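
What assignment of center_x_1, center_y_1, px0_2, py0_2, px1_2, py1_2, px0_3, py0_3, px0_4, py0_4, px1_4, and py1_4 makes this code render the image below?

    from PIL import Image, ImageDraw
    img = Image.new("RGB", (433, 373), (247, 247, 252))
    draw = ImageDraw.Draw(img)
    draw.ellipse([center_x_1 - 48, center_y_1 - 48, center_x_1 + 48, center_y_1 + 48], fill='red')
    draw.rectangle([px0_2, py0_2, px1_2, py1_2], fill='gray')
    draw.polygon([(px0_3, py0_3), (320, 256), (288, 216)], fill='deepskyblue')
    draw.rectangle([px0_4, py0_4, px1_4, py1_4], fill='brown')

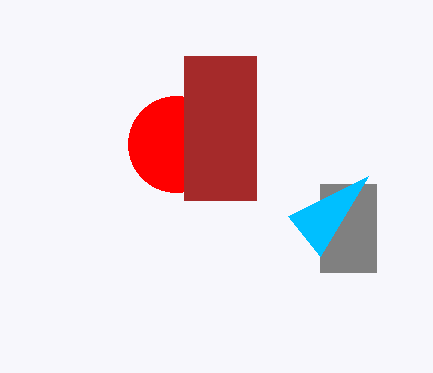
center_x_1 = 176; center_y_1 = 144; px0_2 = 320; py0_2 = 184; px1_2 = 376; py1_2 = 272; px0_3 = 368; py0_3 = 176; px0_4 = 184; py0_4 = 56; px1_4 = 256; py1_4 = 200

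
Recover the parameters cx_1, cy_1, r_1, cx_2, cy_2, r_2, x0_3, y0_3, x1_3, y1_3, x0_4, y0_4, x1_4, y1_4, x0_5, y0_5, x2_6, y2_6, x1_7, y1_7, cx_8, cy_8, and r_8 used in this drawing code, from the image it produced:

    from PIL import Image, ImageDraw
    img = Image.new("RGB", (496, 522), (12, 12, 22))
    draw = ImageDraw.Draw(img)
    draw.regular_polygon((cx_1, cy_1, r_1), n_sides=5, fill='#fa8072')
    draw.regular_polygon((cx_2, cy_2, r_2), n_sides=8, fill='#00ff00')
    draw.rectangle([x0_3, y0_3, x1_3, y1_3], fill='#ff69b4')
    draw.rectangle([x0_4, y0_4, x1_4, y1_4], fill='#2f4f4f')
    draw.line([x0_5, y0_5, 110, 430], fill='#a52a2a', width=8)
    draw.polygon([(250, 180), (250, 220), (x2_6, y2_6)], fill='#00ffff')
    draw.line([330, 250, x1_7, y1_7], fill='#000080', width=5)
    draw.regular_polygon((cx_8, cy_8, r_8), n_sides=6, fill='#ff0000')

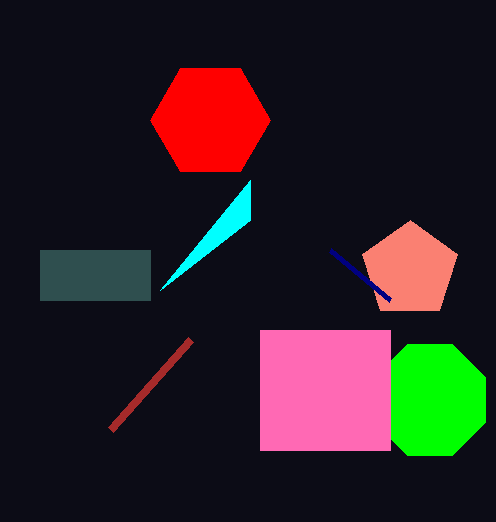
cx_1 = 410
cy_1 = 270
r_1 = 50
cx_2 = 430
cy_2 = 400
r_2 = 60
x0_3 = 260
y0_3 = 330
x1_3 = 390
y1_3 = 450
x0_4 = 40
y0_4 = 250
x1_4 = 150
y1_4 = 300
x0_5 = 190
y0_5 = 340
x2_6 = 160
y2_6 = 290
x1_7 = 390
y1_7 = 300
cx_8 = 210
cy_8 = 120
r_8 = 60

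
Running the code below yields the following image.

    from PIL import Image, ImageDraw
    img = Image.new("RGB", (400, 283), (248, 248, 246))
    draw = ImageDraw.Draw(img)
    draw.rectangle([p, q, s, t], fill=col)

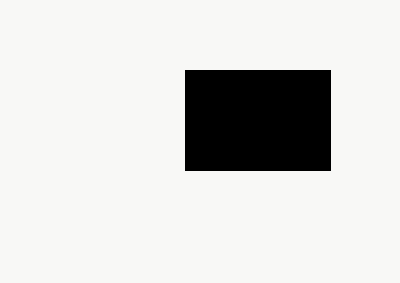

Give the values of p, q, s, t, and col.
p = 185, q = 70, s = 330, t = 170, col = 'black'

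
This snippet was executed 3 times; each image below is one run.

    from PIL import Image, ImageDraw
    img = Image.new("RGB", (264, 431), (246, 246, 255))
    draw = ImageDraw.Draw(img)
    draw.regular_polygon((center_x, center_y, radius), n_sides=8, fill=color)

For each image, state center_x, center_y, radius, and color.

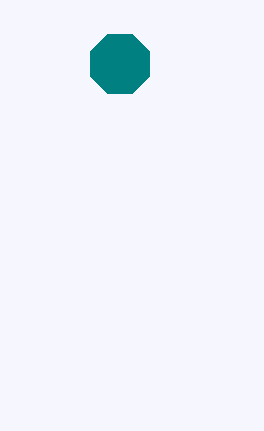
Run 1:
center_x = 120, center_y = 64, radius = 32, color = 'teal'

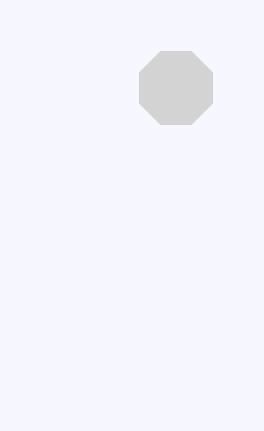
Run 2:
center_x = 176; center_y = 88; radius = 40; color = 'lightgray'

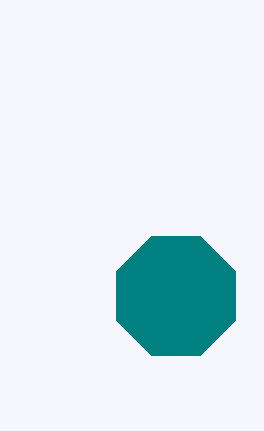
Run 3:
center_x = 176, center_y = 296, radius = 64, color = 'teal'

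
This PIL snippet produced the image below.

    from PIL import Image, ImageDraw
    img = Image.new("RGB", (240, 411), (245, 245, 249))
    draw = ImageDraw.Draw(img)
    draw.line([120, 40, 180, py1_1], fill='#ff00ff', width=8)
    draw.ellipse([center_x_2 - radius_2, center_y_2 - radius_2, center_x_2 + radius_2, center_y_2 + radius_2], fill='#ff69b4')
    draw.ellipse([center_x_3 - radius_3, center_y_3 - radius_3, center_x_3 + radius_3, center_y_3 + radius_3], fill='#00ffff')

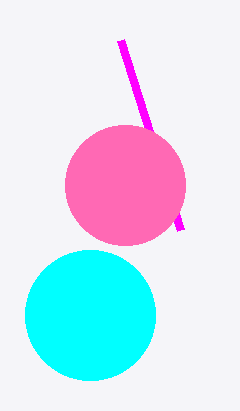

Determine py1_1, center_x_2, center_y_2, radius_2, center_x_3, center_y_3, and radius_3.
py1_1 = 230; center_x_2 = 125; center_y_2 = 185; radius_2 = 60; center_x_3 = 90; center_y_3 = 315; radius_3 = 65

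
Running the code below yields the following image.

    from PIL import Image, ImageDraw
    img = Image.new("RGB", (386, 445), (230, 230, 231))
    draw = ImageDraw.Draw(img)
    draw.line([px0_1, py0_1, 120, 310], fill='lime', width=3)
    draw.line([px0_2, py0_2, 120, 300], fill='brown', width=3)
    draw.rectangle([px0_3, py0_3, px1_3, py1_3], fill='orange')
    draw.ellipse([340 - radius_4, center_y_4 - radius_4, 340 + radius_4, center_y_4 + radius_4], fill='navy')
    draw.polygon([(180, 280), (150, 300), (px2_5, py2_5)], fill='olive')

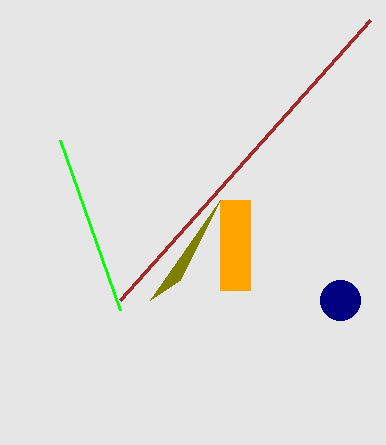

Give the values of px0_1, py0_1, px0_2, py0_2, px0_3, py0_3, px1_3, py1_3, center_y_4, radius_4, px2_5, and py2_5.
px0_1 = 60, py0_1 = 140, px0_2 = 370, py0_2 = 20, px0_3 = 220, py0_3 = 200, px1_3 = 250, py1_3 = 290, center_y_4 = 300, radius_4 = 20, px2_5 = 220, py2_5 = 200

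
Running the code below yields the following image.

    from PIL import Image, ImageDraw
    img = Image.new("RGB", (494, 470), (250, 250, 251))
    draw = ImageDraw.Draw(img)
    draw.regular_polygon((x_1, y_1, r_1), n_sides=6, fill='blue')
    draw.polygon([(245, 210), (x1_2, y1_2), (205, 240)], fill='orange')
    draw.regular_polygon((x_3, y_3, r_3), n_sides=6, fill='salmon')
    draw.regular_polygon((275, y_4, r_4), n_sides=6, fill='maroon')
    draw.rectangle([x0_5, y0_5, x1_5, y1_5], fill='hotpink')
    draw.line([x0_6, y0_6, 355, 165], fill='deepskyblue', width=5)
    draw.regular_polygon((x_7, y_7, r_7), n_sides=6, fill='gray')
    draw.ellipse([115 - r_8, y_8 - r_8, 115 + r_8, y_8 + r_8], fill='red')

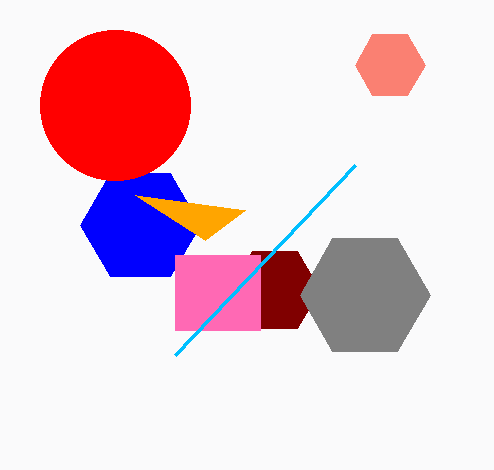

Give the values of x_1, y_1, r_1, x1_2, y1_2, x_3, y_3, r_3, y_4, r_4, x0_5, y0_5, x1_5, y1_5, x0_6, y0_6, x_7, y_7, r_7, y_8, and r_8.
x_1 = 140
y_1 = 225
r_1 = 60
x1_2 = 135
y1_2 = 195
x_3 = 390
y_3 = 65
r_3 = 35
y_4 = 290
r_4 = 45
x0_5 = 175
y0_5 = 255
x1_5 = 260
y1_5 = 330
x0_6 = 175
y0_6 = 355
x_7 = 365
y_7 = 295
r_7 = 65
y_8 = 105
r_8 = 75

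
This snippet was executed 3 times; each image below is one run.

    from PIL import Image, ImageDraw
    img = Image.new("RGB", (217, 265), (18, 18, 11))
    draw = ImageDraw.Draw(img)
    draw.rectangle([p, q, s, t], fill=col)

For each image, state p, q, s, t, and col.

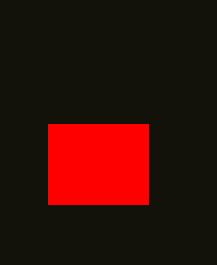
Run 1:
p = 48
q = 124
s = 148
t = 204
col = 'red'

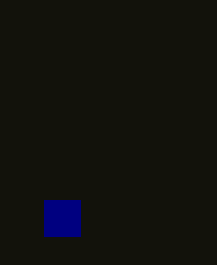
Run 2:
p = 44; q = 200; s = 80; t = 236; col = 'navy'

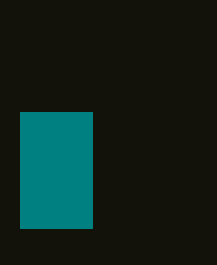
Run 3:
p = 20, q = 112, s = 92, t = 228, col = 'teal'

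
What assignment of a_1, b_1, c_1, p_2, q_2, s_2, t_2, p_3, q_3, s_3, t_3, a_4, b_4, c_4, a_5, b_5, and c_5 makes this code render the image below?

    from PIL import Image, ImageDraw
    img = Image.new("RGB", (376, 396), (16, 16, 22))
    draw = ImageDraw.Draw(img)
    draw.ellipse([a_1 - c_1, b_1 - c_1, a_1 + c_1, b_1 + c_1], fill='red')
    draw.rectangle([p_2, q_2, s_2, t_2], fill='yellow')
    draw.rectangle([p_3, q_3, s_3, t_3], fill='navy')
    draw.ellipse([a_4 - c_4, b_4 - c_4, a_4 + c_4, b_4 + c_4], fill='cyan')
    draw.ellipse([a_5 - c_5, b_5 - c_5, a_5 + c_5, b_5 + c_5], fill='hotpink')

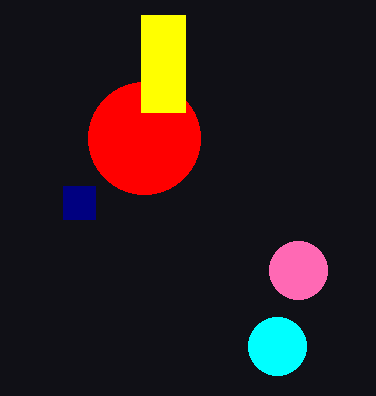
a_1 = 144; b_1 = 138; c_1 = 56; p_2 = 141; q_2 = 15; s_2 = 185; t_2 = 112; p_3 = 63; q_3 = 186; s_3 = 95; t_3 = 219; a_4 = 277; b_4 = 346; c_4 = 29; a_5 = 298; b_5 = 270; c_5 = 29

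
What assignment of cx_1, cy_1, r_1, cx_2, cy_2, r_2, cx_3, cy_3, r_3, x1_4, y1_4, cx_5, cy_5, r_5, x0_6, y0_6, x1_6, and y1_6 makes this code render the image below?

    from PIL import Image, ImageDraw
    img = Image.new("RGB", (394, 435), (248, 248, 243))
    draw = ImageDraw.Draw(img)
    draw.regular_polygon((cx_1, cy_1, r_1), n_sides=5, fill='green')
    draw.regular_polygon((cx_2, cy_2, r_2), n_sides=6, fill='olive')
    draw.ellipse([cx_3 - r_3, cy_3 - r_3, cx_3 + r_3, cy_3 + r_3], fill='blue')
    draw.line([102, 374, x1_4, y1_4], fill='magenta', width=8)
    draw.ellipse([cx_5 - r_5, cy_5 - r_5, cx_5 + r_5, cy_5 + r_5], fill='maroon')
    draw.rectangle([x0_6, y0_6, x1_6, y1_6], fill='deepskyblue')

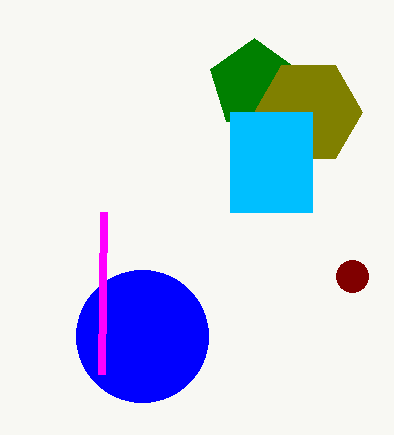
cx_1 = 254, cy_1 = 84, r_1 = 46, cx_2 = 308, cy_2 = 112, r_2 = 54, cx_3 = 142, cy_3 = 336, r_3 = 66, x1_4 = 104, y1_4 = 212, cx_5 = 352, cy_5 = 276, r_5 = 16, x0_6 = 230, y0_6 = 112, x1_6 = 312, y1_6 = 212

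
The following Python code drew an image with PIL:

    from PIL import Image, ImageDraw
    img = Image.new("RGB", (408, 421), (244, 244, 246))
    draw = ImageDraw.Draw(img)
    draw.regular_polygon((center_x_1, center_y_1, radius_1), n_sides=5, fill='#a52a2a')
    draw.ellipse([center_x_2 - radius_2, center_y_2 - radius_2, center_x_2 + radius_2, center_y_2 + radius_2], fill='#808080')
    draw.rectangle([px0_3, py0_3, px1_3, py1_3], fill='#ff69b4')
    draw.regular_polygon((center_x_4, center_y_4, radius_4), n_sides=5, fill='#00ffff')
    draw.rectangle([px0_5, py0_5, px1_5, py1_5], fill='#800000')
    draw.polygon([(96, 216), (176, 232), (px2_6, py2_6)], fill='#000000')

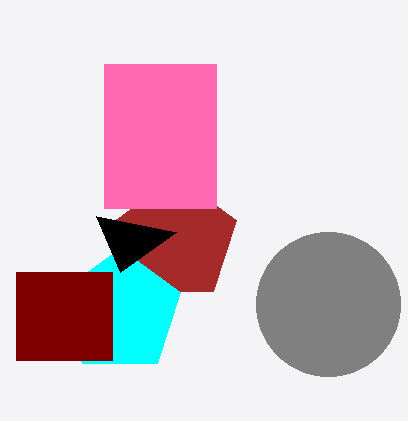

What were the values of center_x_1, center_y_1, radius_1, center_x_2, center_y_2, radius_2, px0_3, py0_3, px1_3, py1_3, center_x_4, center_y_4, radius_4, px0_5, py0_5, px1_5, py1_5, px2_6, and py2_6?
center_x_1 = 176, center_y_1 = 240, radius_1 = 64, center_x_2 = 328, center_y_2 = 304, radius_2 = 72, px0_3 = 104, py0_3 = 64, px1_3 = 216, py1_3 = 208, center_x_4 = 120, center_y_4 = 312, radius_4 = 64, px0_5 = 16, py0_5 = 272, px1_5 = 112, py1_5 = 360, px2_6 = 120, py2_6 = 272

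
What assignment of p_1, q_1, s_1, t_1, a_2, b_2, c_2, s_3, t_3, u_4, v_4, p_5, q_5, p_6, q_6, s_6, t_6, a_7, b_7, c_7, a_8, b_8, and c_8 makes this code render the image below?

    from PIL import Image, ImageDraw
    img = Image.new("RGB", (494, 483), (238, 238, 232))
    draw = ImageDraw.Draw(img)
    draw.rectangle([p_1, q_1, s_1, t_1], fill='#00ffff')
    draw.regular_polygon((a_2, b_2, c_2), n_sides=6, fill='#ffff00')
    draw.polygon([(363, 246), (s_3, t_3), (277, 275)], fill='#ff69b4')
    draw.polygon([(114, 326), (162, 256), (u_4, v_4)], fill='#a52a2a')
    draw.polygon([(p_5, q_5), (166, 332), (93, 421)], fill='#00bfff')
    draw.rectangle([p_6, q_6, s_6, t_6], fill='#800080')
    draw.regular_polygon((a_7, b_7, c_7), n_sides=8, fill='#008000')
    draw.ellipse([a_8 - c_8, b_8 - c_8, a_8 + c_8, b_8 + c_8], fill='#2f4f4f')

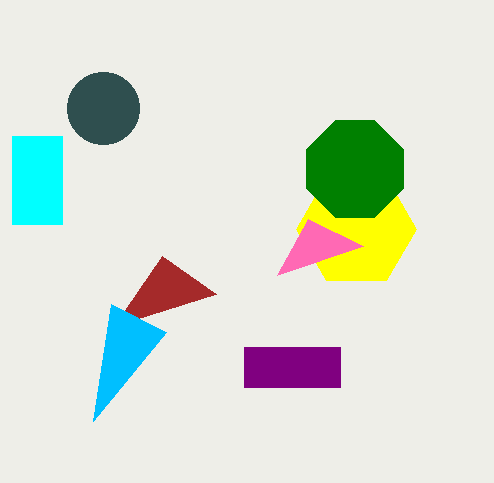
p_1 = 12, q_1 = 136, s_1 = 62, t_1 = 224, a_2 = 356, b_2 = 229, c_2 = 60, s_3 = 308, t_3 = 219, u_4 = 216, v_4 = 294, p_5 = 111, q_5 = 304, p_6 = 244, q_6 = 347, s_6 = 340, t_6 = 387, a_7 = 355, b_7 = 169, c_7 = 52, a_8 = 103, b_8 = 108, c_8 = 36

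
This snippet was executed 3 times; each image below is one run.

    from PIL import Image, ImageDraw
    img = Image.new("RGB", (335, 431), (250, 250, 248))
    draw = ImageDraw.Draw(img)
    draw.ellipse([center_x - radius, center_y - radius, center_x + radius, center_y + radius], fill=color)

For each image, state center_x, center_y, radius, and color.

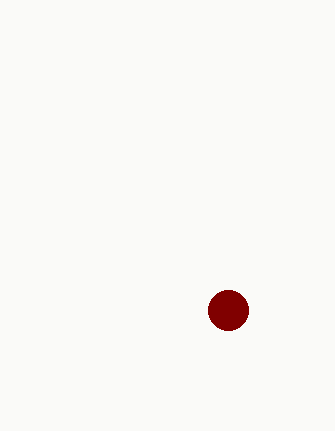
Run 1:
center_x = 228
center_y = 310
radius = 20
color = 'maroon'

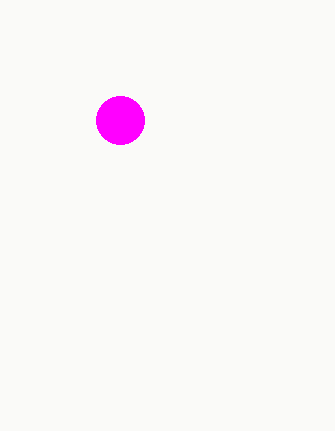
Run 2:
center_x = 120; center_y = 120; radius = 24; color = 'magenta'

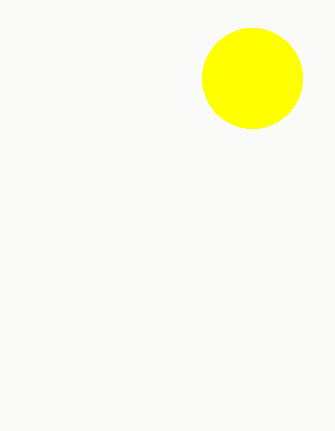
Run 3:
center_x = 252
center_y = 78
radius = 50
color = 'yellow'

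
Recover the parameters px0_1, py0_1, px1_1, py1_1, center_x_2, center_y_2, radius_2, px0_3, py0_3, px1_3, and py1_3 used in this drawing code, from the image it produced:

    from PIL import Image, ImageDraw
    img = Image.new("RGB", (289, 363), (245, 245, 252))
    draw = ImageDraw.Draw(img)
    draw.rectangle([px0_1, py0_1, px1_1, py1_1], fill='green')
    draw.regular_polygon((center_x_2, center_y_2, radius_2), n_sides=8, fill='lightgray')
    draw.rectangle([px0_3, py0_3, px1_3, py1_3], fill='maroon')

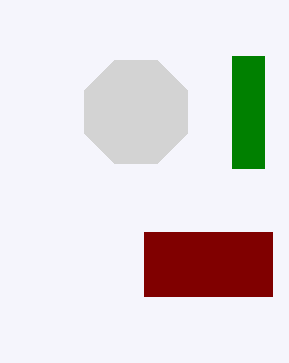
px0_1 = 232
py0_1 = 56
px1_1 = 264
py1_1 = 168
center_x_2 = 136
center_y_2 = 112
radius_2 = 56
px0_3 = 144
py0_3 = 232
px1_3 = 272
py1_3 = 296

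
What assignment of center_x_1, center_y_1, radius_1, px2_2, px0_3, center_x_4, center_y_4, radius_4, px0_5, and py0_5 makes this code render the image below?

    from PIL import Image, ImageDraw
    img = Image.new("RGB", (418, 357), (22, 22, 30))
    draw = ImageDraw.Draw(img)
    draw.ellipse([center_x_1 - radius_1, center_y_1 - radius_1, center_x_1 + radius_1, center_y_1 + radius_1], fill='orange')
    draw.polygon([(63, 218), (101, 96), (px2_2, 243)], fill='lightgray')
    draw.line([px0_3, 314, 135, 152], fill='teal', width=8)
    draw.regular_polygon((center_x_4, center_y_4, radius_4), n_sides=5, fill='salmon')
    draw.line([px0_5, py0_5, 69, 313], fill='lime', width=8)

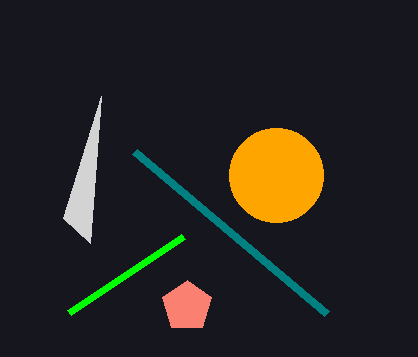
center_x_1 = 276, center_y_1 = 175, radius_1 = 47, px2_2 = 90, px0_3 = 327, center_x_4 = 187, center_y_4 = 306, radius_4 = 26, px0_5 = 183, py0_5 = 237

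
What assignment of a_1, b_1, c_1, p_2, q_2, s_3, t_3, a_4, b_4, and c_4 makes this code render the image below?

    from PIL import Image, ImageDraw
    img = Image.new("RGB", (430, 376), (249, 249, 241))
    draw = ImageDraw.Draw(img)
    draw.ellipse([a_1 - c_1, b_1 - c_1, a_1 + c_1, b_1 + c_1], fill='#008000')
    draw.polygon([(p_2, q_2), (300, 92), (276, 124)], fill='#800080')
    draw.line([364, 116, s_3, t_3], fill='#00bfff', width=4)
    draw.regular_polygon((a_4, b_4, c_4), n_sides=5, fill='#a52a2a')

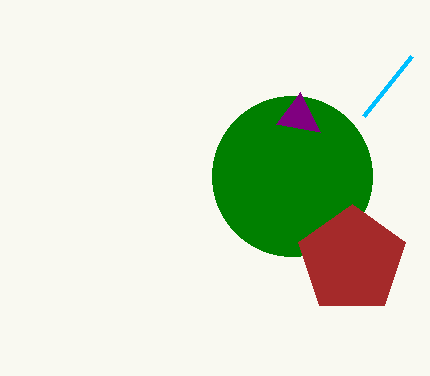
a_1 = 292; b_1 = 176; c_1 = 80; p_2 = 320; q_2 = 132; s_3 = 412; t_3 = 56; a_4 = 352; b_4 = 260; c_4 = 56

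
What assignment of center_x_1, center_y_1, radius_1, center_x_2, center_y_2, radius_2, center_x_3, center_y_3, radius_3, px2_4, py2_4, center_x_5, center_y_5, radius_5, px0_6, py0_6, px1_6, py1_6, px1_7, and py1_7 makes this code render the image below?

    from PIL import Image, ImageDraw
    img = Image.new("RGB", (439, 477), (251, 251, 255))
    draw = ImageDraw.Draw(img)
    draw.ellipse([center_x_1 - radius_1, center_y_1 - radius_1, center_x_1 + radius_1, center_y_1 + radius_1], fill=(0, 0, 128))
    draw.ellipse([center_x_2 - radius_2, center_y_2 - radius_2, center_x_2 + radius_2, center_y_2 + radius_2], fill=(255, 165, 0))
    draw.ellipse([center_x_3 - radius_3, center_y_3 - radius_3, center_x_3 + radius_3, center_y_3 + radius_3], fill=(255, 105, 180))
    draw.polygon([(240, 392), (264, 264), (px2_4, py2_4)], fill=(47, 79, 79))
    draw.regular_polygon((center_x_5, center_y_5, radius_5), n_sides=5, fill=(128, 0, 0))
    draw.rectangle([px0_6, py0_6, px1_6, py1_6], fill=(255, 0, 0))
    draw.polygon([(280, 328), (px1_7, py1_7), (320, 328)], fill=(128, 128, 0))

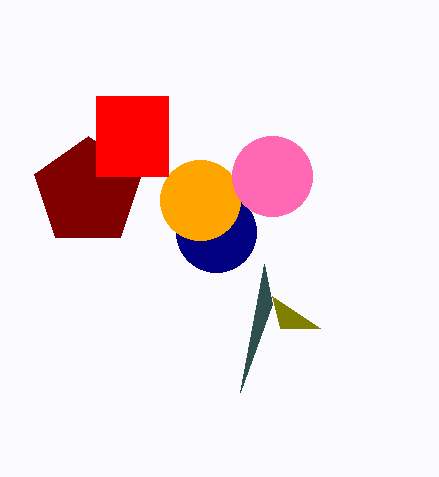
center_x_1 = 216, center_y_1 = 232, radius_1 = 40, center_x_2 = 200, center_y_2 = 200, radius_2 = 40, center_x_3 = 272, center_y_3 = 176, radius_3 = 40, px2_4 = 272, py2_4 = 304, center_x_5 = 88, center_y_5 = 192, radius_5 = 56, px0_6 = 96, py0_6 = 96, px1_6 = 168, py1_6 = 176, px1_7 = 272, py1_7 = 296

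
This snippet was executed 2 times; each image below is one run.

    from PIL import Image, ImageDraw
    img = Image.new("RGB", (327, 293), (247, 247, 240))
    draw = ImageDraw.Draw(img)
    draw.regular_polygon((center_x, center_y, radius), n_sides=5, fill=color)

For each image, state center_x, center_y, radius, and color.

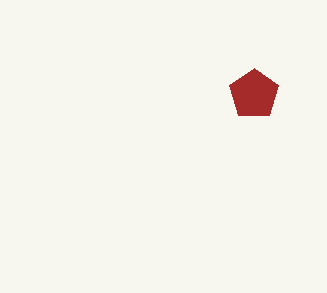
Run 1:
center_x = 254, center_y = 94, radius = 26, color = 'brown'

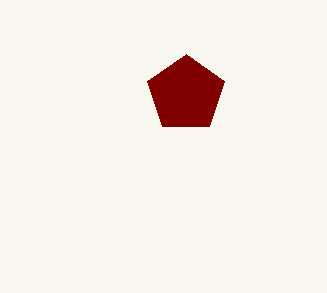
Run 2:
center_x = 186, center_y = 94, radius = 40, color = 'maroon'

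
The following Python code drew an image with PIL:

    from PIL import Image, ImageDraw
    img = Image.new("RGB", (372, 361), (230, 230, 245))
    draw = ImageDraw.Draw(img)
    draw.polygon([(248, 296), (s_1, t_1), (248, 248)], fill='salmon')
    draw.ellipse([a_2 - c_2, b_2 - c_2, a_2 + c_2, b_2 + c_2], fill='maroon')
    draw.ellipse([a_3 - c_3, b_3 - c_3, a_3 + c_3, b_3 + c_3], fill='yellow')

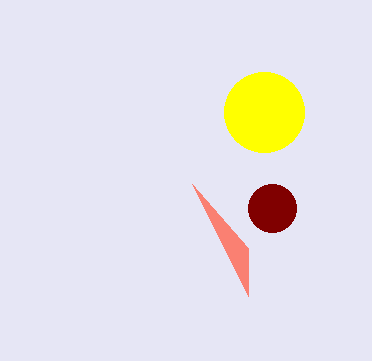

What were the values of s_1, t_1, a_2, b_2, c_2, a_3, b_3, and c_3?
s_1 = 192
t_1 = 184
a_2 = 272
b_2 = 208
c_2 = 24
a_3 = 264
b_3 = 112
c_3 = 40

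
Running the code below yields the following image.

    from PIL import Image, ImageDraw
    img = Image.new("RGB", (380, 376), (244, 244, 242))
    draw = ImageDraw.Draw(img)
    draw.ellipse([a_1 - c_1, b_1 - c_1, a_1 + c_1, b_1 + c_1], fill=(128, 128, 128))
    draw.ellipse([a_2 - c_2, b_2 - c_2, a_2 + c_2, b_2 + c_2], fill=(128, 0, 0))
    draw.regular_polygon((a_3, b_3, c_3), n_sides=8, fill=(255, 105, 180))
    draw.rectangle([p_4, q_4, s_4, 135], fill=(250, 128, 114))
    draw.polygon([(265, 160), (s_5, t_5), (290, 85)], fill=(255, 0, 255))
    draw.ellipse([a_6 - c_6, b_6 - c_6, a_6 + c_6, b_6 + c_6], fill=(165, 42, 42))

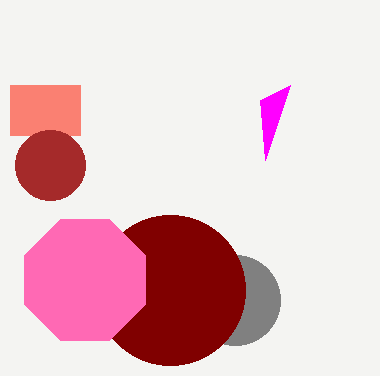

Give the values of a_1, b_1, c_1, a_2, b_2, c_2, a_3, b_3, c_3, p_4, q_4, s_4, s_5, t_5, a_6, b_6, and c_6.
a_1 = 235
b_1 = 300
c_1 = 45
a_2 = 170
b_2 = 290
c_2 = 75
a_3 = 85
b_3 = 280
c_3 = 65
p_4 = 10
q_4 = 85
s_4 = 80
s_5 = 260
t_5 = 100
a_6 = 50
b_6 = 165
c_6 = 35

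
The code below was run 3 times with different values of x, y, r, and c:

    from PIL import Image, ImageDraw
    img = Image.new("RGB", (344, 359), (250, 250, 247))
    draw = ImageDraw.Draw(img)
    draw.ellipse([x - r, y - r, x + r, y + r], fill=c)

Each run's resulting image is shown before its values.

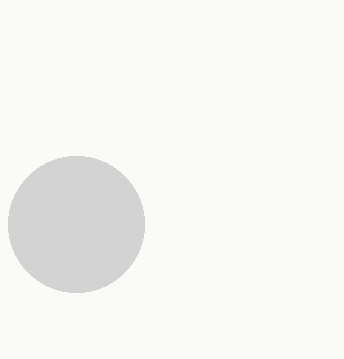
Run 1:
x = 76, y = 224, r = 68, c = 'lightgray'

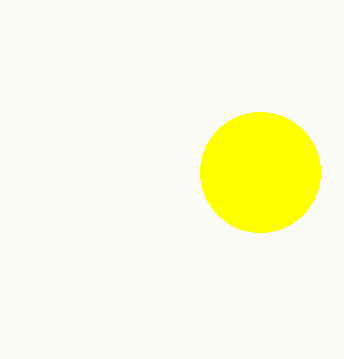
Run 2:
x = 260, y = 172, r = 60, c = 'yellow'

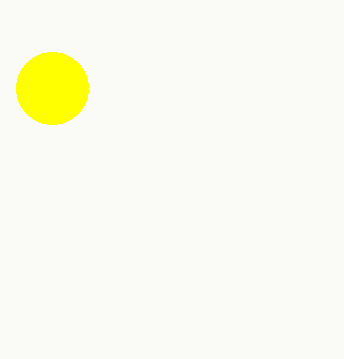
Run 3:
x = 52
y = 88
r = 36
c = 'yellow'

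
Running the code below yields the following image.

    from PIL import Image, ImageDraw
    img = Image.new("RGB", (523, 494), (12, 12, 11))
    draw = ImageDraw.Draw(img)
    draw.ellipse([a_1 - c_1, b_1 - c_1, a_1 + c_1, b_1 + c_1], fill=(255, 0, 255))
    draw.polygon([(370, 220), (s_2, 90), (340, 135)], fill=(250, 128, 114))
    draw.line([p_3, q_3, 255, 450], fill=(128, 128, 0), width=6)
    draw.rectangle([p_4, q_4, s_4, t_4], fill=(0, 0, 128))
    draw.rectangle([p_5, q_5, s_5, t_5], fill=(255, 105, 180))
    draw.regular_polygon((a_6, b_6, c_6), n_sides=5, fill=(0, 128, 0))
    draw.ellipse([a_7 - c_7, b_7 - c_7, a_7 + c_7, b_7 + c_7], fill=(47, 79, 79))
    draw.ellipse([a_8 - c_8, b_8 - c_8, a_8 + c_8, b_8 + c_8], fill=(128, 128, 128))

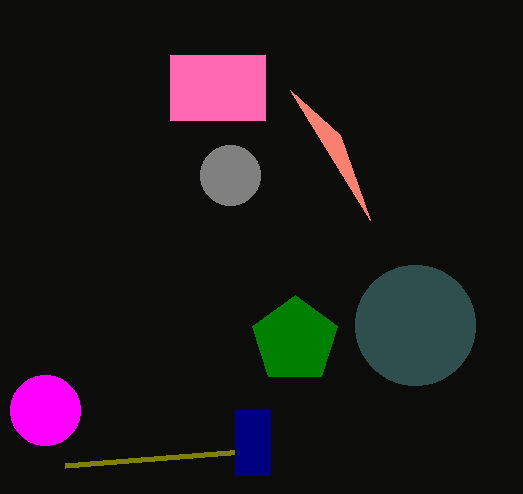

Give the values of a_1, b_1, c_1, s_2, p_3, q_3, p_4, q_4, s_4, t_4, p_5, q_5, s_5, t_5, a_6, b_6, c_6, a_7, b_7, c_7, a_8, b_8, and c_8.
a_1 = 45; b_1 = 410; c_1 = 35; s_2 = 290; p_3 = 65; q_3 = 465; p_4 = 235; q_4 = 410; s_4 = 270; t_4 = 475; p_5 = 170; q_5 = 55; s_5 = 265; t_5 = 120; a_6 = 295; b_6 = 340; c_6 = 45; a_7 = 415; b_7 = 325; c_7 = 60; a_8 = 230; b_8 = 175; c_8 = 30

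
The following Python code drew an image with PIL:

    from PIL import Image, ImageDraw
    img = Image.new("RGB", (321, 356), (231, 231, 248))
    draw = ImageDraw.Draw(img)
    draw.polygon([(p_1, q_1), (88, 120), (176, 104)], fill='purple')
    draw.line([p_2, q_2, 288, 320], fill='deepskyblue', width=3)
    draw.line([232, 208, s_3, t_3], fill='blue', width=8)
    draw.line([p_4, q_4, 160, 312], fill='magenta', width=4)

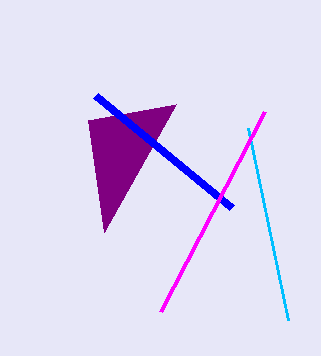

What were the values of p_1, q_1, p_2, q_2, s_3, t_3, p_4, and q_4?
p_1 = 104
q_1 = 232
p_2 = 248
q_2 = 128
s_3 = 96
t_3 = 96
p_4 = 264
q_4 = 112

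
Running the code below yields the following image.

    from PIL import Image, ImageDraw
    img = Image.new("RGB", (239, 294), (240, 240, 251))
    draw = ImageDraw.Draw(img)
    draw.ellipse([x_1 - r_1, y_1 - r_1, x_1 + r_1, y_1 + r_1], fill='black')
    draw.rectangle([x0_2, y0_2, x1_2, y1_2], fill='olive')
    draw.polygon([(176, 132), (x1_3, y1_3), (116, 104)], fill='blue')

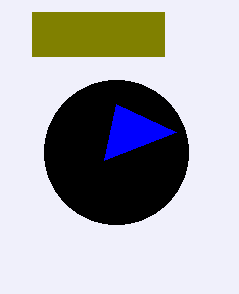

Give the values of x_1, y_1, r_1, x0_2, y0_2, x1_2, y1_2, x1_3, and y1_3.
x_1 = 116; y_1 = 152; r_1 = 72; x0_2 = 32; y0_2 = 12; x1_2 = 164; y1_2 = 56; x1_3 = 104; y1_3 = 160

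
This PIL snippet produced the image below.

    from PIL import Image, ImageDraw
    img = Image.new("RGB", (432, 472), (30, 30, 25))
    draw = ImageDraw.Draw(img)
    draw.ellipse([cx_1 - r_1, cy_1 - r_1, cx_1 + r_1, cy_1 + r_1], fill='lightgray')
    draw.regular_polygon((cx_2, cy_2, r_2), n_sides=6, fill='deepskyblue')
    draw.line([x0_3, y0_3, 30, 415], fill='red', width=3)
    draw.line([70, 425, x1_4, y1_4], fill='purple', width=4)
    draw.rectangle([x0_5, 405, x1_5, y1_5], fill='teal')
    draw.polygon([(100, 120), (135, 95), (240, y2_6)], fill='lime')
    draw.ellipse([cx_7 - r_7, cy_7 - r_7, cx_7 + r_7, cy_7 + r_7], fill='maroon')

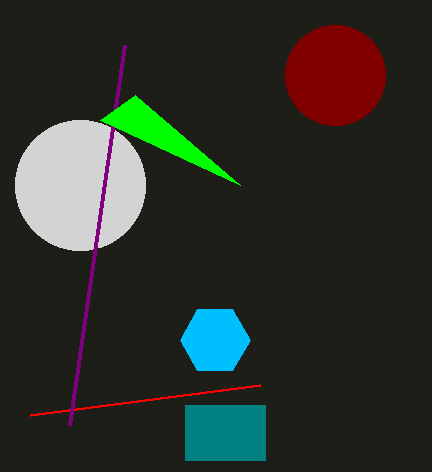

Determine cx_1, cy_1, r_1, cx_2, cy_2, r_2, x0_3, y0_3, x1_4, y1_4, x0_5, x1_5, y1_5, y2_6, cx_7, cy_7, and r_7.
cx_1 = 80; cy_1 = 185; r_1 = 65; cx_2 = 215; cy_2 = 340; r_2 = 35; x0_3 = 260; y0_3 = 385; x1_4 = 125; y1_4 = 45; x0_5 = 185; x1_5 = 265; y1_5 = 460; y2_6 = 185; cx_7 = 335; cy_7 = 75; r_7 = 50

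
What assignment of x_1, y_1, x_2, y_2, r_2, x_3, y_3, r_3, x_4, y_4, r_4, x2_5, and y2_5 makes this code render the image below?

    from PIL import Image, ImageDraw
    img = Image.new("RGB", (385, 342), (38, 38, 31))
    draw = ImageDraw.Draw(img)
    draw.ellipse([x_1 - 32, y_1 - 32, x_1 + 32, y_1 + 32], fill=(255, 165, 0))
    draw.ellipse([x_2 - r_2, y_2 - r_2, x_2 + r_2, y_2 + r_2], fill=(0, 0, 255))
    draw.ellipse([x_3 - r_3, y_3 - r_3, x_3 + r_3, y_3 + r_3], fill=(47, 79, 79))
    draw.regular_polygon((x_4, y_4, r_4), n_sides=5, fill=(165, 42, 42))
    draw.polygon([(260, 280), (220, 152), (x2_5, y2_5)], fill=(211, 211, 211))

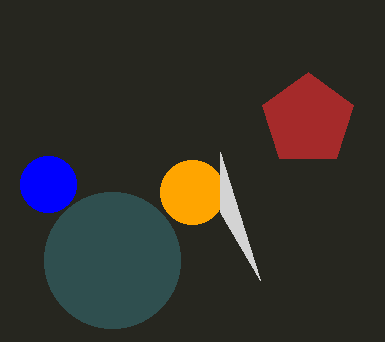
x_1 = 192, y_1 = 192, x_2 = 48, y_2 = 184, r_2 = 28, x_3 = 112, y_3 = 260, r_3 = 68, x_4 = 308, y_4 = 120, r_4 = 48, x2_5 = 220, y2_5 = 212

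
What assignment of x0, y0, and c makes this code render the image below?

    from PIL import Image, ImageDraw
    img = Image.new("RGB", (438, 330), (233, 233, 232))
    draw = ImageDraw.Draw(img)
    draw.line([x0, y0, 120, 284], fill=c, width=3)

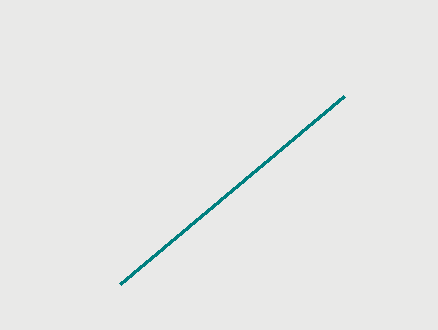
x0 = 344, y0 = 96, c = 'teal'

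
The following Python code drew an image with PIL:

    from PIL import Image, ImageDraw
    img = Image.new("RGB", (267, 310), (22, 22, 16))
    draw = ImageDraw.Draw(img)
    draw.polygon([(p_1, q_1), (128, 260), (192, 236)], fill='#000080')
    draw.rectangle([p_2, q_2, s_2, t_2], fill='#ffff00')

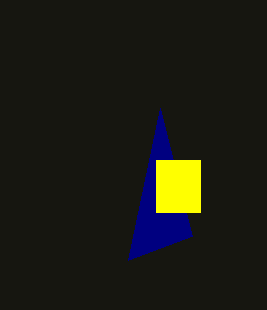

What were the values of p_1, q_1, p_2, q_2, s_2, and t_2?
p_1 = 160, q_1 = 108, p_2 = 156, q_2 = 160, s_2 = 200, t_2 = 212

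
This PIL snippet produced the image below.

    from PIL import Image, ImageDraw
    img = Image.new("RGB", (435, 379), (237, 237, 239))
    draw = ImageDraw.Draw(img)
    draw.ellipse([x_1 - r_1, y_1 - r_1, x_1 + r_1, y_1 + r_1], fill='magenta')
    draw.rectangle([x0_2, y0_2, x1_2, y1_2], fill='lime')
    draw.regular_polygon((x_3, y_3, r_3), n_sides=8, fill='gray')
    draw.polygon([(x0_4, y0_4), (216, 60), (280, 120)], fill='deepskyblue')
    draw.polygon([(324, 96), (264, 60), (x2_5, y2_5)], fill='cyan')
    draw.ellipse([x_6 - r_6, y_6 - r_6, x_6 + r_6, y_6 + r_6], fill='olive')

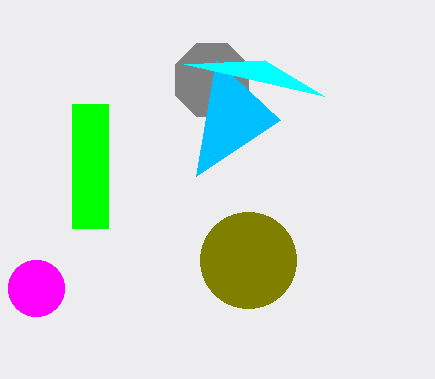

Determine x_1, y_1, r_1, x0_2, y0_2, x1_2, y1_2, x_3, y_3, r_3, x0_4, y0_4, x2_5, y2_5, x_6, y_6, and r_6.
x_1 = 36; y_1 = 288; r_1 = 28; x0_2 = 72; y0_2 = 104; x1_2 = 108; y1_2 = 228; x_3 = 212; y_3 = 80; r_3 = 40; x0_4 = 196; y0_4 = 176; x2_5 = 184; y2_5 = 64; x_6 = 248; y_6 = 260; r_6 = 48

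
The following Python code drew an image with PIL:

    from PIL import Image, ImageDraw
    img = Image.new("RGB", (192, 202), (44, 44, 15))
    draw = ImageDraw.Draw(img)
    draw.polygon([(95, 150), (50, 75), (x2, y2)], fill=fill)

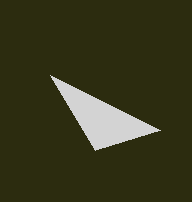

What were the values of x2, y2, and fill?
x2 = 160, y2 = 130, fill = 'lightgray'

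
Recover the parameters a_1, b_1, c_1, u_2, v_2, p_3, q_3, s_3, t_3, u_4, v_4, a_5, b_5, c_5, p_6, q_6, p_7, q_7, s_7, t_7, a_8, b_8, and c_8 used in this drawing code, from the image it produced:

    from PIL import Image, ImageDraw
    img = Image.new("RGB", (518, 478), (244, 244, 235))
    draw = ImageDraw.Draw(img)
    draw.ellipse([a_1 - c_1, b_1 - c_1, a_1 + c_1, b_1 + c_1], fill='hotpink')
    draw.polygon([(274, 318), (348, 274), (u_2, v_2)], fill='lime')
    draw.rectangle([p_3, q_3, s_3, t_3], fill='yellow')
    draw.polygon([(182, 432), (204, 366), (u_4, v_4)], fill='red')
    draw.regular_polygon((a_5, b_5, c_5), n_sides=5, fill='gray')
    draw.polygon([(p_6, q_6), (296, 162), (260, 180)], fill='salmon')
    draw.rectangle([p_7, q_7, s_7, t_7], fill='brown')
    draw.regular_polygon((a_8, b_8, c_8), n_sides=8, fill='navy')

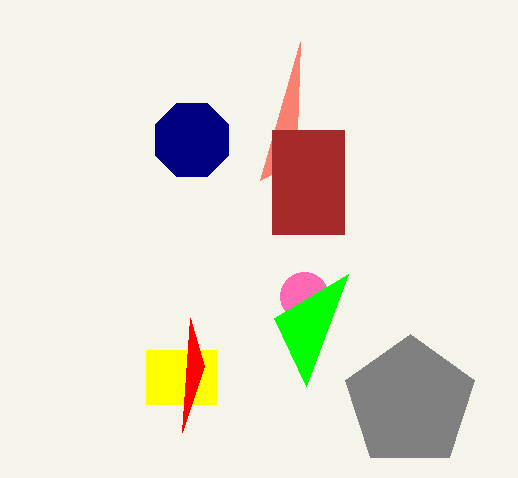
a_1 = 304; b_1 = 296; c_1 = 24; u_2 = 306; v_2 = 386; p_3 = 146; q_3 = 350; s_3 = 216; t_3 = 404; u_4 = 190; v_4 = 318; a_5 = 410; b_5 = 402; c_5 = 68; p_6 = 300; q_6 = 42; p_7 = 272; q_7 = 130; s_7 = 344; t_7 = 234; a_8 = 192; b_8 = 140; c_8 = 40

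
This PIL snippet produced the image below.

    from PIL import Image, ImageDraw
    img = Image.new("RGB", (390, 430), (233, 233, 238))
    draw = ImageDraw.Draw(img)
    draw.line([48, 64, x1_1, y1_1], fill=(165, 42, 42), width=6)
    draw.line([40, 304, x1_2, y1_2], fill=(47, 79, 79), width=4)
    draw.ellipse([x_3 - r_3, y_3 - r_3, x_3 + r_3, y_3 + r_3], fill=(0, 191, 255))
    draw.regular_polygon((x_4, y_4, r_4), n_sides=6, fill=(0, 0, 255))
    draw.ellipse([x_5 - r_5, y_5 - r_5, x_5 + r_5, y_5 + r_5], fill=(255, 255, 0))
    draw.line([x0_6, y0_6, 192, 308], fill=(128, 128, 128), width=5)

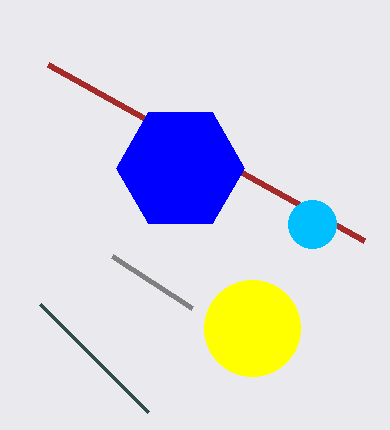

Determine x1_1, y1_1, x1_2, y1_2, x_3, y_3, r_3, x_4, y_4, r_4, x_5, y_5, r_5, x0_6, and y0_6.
x1_1 = 364, y1_1 = 240, x1_2 = 148, y1_2 = 412, x_3 = 312, y_3 = 224, r_3 = 24, x_4 = 180, y_4 = 168, r_4 = 64, x_5 = 252, y_5 = 328, r_5 = 48, x0_6 = 112, y0_6 = 256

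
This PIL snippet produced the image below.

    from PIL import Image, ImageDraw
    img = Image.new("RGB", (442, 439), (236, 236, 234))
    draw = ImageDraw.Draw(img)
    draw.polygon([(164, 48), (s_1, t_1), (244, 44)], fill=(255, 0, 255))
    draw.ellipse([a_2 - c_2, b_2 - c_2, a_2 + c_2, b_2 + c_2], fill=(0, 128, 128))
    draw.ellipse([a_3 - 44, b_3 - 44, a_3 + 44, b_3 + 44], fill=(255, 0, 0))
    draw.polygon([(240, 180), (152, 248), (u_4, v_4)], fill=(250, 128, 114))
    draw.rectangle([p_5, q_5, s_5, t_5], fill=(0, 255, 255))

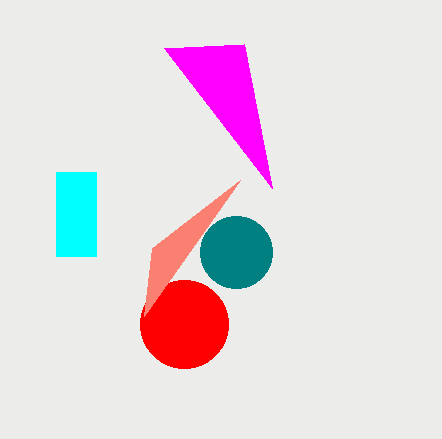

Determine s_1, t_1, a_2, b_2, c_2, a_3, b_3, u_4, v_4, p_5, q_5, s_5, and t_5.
s_1 = 272, t_1 = 188, a_2 = 236, b_2 = 252, c_2 = 36, a_3 = 184, b_3 = 324, u_4 = 144, v_4 = 316, p_5 = 56, q_5 = 172, s_5 = 96, t_5 = 256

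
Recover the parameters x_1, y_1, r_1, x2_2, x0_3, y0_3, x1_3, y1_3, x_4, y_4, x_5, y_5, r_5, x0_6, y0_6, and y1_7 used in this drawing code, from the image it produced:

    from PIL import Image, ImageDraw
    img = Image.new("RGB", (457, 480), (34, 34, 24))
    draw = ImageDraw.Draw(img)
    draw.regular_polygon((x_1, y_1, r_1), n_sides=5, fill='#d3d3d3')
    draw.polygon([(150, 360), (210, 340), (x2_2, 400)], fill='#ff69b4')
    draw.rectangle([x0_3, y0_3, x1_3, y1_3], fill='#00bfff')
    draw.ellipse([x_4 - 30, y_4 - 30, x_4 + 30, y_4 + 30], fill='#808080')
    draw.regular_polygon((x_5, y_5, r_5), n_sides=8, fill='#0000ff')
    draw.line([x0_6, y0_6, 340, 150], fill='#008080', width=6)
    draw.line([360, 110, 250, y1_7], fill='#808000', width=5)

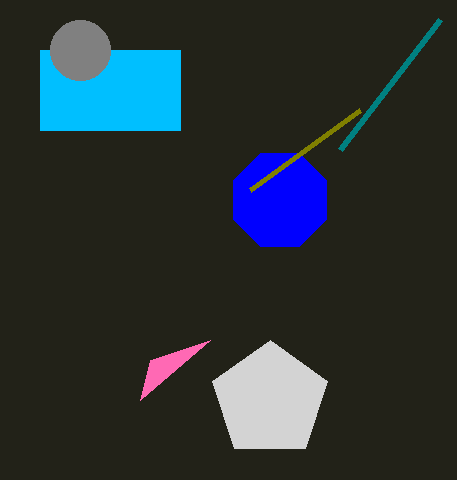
x_1 = 270
y_1 = 400
r_1 = 60
x2_2 = 140
x0_3 = 40
y0_3 = 50
x1_3 = 180
y1_3 = 130
x_4 = 80
y_4 = 50
x_5 = 280
y_5 = 200
r_5 = 50
x0_6 = 440
y0_6 = 20
y1_7 = 190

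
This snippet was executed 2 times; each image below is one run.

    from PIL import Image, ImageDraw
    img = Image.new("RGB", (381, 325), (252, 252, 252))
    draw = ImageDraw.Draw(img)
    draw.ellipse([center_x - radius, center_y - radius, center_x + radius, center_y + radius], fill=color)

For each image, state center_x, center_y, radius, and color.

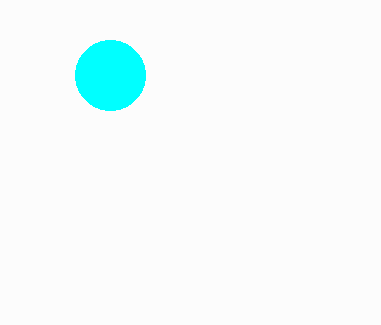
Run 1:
center_x = 110; center_y = 75; radius = 35; color = 'cyan'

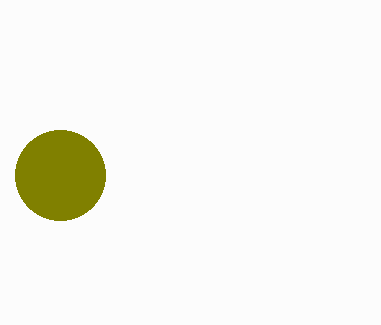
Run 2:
center_x = 60; center_y = 175; radius = 45; color = 'olive'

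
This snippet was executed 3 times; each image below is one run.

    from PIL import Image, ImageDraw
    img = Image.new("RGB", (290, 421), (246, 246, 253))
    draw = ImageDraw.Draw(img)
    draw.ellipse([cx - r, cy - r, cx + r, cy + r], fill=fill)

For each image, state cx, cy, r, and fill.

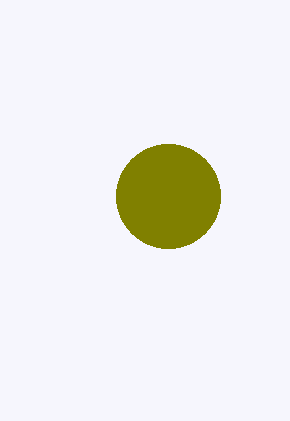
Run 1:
cx = 168; cy = 196; r = 52; fill = 'olive'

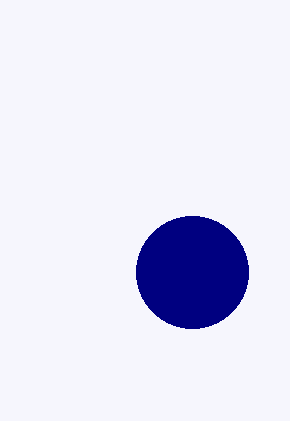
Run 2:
cx = 192, cy = 272, r = 56, fill = 'navy'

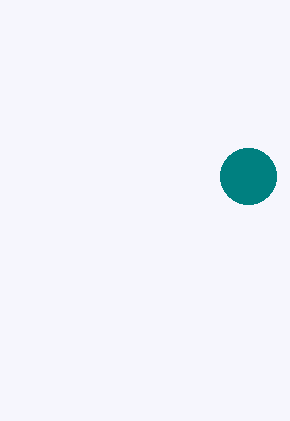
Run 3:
cx = 248, cy = 176, r = 28, fill = 'teal'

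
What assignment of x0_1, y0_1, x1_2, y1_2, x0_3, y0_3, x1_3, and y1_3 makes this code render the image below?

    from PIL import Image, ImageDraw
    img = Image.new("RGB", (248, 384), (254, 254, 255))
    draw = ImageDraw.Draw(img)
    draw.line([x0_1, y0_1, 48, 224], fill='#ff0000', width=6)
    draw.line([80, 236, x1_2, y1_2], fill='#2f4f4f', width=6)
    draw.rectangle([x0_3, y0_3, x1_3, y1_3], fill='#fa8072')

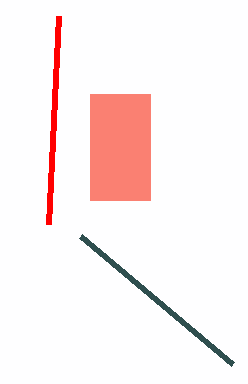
x0_1 = 58; y0_1 = 16; x1_2 = 232; y1_2 = 364; x0_3 = 90; y0_3 = 94; x1_3 = 150; y1_3 = 200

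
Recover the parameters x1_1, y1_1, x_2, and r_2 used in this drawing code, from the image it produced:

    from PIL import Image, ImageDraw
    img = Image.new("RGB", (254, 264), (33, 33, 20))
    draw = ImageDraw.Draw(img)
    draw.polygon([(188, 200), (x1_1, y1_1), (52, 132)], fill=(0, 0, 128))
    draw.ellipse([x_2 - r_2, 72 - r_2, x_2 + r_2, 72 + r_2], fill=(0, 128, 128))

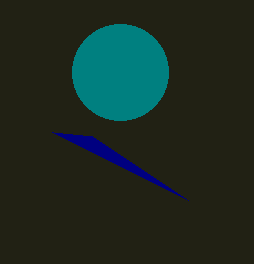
x1_1 = 92
y1_1 = 136
x_2 = 120
r_2 = 48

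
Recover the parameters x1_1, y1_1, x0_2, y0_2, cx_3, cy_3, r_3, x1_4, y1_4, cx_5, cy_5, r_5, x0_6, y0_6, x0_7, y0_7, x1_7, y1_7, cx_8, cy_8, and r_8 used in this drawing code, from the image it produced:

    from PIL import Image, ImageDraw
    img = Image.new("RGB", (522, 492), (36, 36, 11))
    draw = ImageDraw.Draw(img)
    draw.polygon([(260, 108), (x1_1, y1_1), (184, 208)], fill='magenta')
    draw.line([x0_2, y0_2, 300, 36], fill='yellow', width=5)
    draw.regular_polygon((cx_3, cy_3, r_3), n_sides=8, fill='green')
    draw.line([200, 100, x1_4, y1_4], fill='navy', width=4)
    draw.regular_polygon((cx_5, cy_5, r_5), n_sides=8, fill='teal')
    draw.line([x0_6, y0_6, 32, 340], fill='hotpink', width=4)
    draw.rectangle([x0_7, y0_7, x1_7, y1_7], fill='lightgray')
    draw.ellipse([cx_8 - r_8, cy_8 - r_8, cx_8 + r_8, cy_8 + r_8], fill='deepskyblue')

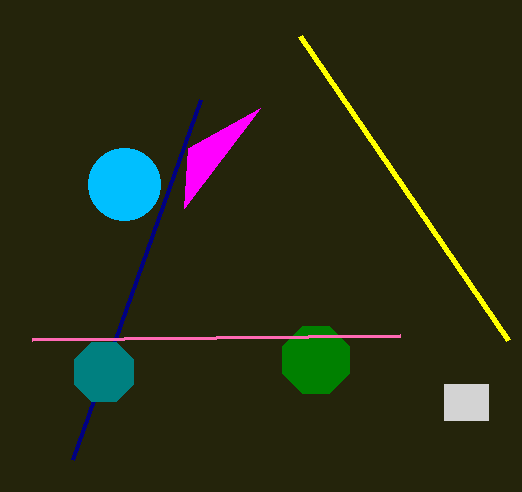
x1_1 = 188; y1_1 = 148; x0_2 = 508; y0_2 = 340; cx_3 = 316; cy_3 = 360; r_3 = 36; x1_4 = 72; y1_4 = 460; cx_5 = 104; cy_5 = 372; r_5 = 32; x0_6 = 400; y0_6 = 336; x0_7 = 444; y0_7 = 384; x1_7 = 488; y1_7 = 420; cx_8 = 124; cy_8 = 184; r_8 = 36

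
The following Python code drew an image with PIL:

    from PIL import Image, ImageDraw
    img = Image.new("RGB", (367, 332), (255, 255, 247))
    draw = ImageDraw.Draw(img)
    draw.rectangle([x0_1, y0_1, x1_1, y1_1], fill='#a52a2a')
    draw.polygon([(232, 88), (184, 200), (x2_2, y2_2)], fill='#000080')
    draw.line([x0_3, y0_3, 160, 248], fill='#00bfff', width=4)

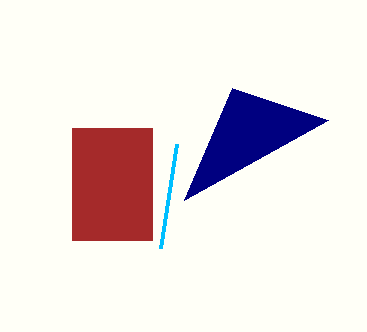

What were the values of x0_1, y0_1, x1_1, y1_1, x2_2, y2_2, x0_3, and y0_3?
x0_1 = 72, y0_1 = 128, x1_1 = 152, y1_1 = 240, x2_2 = 328, y2_2 = 120, x0_3 = 176, y0_3 = 144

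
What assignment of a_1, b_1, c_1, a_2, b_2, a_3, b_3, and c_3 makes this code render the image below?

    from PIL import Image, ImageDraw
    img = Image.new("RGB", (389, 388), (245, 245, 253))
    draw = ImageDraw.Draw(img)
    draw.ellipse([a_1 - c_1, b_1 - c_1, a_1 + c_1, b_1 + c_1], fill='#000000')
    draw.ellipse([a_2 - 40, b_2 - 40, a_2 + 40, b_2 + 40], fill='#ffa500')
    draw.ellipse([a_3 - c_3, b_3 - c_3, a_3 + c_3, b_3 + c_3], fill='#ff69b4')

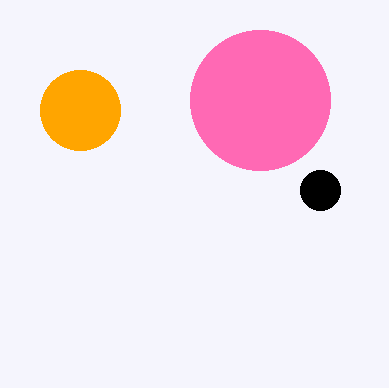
a_1 = 320, b_1 = 190, c_1 = 20, a_2 = 80, b_2 = 110, a_3 = 260, b_3 = 100, c_3 = 70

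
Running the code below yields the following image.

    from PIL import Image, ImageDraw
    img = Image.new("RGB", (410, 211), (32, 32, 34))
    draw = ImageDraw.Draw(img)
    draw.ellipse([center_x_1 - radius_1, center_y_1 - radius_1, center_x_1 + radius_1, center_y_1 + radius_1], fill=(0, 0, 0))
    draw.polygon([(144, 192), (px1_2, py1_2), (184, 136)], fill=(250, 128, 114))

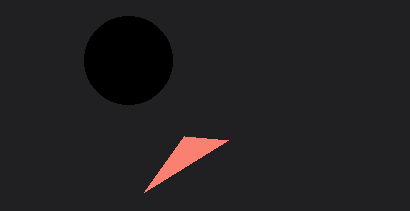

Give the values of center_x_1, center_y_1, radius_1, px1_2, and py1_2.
center_x_1 = 128; center_y_1 = 60; radius_1 = 44; px1_2 = 228; py1_2 = 140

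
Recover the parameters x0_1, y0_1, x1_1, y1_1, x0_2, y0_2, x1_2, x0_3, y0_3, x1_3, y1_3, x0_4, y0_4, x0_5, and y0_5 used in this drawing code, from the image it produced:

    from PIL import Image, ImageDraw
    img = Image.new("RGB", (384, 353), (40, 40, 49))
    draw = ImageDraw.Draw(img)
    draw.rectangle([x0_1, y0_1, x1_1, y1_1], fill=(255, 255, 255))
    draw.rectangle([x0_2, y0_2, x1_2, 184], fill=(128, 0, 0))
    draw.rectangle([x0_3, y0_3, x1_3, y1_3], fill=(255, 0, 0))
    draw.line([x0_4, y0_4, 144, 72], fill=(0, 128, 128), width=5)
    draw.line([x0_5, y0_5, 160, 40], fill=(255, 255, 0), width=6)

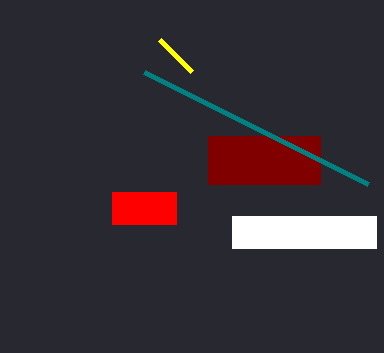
x0_1 = 232, y0_1 = 216, x1_1 = 376, y1_1 = 248, x0_2 = 208, y0_2 = 136, x1_2 = 320, x0_3 = 112, y0_3 = 192, x1_3 = 176, y1_3 = 224, x0_4 = 368, y0_4 = 184, x0_5 = 192, y0_5 = 72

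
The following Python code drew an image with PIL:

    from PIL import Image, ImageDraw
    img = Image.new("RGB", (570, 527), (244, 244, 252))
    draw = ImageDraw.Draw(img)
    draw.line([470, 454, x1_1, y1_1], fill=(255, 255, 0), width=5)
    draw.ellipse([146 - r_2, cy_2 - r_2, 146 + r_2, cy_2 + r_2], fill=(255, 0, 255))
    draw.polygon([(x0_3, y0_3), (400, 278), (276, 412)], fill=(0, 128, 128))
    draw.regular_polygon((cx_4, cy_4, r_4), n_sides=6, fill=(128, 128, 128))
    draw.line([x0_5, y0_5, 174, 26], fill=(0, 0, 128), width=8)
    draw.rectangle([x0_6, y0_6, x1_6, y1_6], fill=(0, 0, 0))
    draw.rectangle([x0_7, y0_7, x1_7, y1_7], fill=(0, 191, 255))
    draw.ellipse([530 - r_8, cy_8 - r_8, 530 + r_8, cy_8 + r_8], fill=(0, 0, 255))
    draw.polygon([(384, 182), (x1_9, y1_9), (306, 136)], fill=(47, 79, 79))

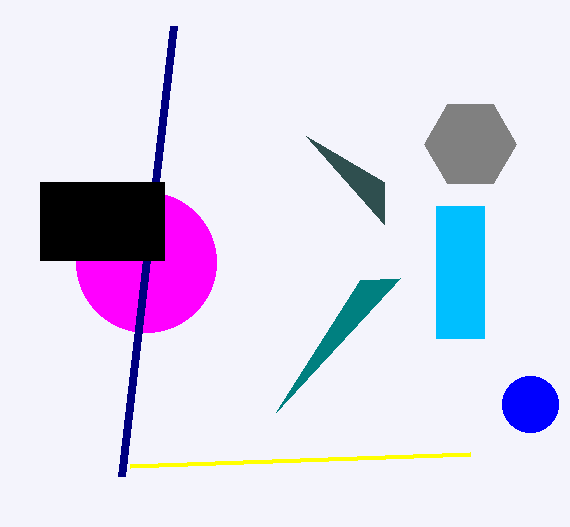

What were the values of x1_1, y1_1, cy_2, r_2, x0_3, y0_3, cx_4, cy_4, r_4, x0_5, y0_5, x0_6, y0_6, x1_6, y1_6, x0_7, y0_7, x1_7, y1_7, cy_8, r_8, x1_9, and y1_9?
x1_1 = 130, y1_1 = 466, cy_2 = 262, r_2 = 70, x0_3 = 360, y0_3 = 280, cx_4 = 470, cy_4 = 144, r_4 = 46, x0_5 = 122, y0_5 = 476, x0_6 = 40, y0_6 = 182, x1_6 = 164, y1_6 = 260, x0_7 = 436, y0_7 = 206, x1_7 = 484, y1_7 = 338, cy_8 = 404, r_8 = 28, x1_9 = 384, y1_9 = 224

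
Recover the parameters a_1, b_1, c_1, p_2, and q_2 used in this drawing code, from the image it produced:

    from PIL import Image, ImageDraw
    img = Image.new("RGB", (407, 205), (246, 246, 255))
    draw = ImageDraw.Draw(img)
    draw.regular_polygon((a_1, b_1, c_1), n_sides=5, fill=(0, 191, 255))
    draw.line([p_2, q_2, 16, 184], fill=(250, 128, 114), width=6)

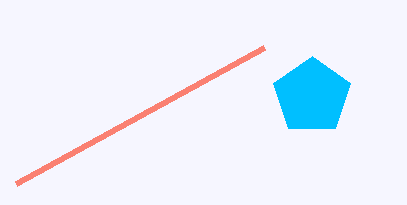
a_1 = 312
b_1 = 96
c_1 = 40
p_2 = 264
q_2 = 48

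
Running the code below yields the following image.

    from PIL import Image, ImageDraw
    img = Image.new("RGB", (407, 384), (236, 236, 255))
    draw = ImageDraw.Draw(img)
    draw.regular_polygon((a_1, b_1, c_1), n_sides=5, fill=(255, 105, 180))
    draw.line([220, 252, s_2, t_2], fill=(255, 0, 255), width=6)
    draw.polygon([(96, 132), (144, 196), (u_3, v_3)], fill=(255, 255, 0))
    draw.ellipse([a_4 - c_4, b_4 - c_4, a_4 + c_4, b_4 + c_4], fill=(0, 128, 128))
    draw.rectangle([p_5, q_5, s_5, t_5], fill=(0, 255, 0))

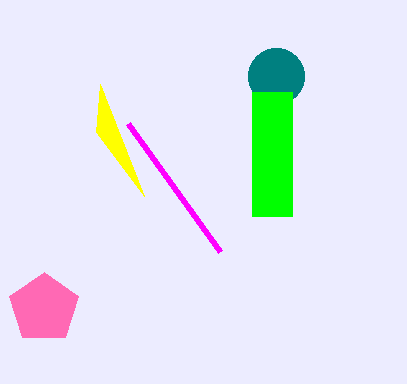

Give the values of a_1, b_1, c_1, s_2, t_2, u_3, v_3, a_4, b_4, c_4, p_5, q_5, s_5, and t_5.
a_1 = 44; b_1 = 308; c_1 = 36; s_2 = 128; t_2 = 124; u_3 = 100; v_3 = 84; a_4 = 276; b_4 = 76; c_4 = 28; p_5 = 252; q_5 = 92; s_5 = 292; t_5 = 216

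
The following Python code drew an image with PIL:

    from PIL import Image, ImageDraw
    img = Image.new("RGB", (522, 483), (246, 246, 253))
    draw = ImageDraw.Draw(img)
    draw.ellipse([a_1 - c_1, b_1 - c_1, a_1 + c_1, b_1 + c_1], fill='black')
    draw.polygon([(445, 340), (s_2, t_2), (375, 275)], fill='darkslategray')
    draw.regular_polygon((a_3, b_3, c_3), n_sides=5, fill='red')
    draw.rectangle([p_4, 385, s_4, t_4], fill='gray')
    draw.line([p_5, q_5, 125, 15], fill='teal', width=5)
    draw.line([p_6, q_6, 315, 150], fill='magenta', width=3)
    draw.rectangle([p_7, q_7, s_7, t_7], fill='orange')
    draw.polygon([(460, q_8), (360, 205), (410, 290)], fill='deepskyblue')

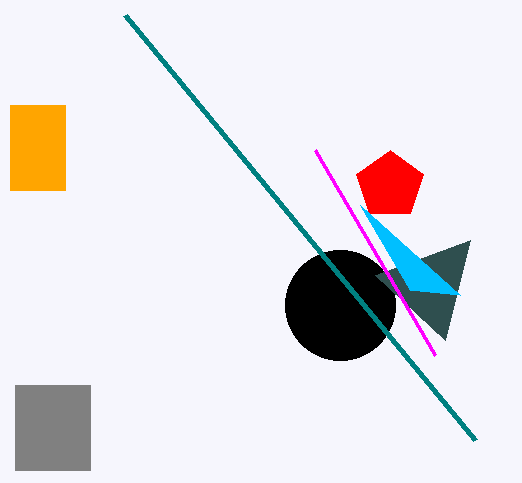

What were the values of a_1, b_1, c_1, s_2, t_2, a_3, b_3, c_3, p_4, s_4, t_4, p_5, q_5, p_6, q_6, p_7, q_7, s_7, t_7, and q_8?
a_1 = 340
b_1 = 305
c_1 = 55
s_2 = 470
t_2 = 240
a_3 = 390
b_3 = 185
c_3 = 35
p_4 = 15
s_4 = 90
t_4 = 470
p_5 = 475
q_5 = 440
p_6 = 435
q_6 = 355
p_7 = 10
q_7 = 105
s_7 = 65
t_7 = 190
q_8 = 295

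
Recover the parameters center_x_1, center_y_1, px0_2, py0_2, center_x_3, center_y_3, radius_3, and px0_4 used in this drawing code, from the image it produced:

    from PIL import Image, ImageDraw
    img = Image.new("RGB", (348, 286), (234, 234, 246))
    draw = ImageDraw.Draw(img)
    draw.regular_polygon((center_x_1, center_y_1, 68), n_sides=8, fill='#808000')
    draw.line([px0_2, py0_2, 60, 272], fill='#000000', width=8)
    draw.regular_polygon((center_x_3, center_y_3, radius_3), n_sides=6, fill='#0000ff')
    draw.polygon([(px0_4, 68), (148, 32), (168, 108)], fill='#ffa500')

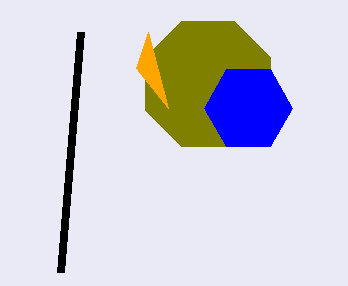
center_x_1 = 208; center_y_1 = 84; px0_2 = 80; py0_2 = 32; center_x_3 = 248; center_y_3 = 108; radius_3 = 44; px0_4 = 136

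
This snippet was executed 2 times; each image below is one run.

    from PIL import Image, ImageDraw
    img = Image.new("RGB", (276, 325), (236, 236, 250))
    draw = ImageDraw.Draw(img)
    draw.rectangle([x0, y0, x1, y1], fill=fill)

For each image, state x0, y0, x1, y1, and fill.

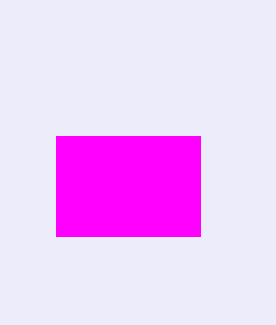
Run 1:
x0 = 56, y0 = 136, x1 = 200, y1 = 236, fill = 'magenta'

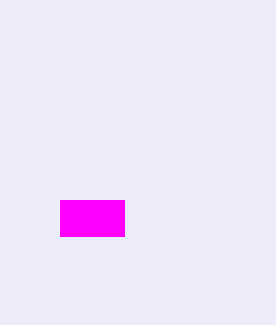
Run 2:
x0 = 60; y0 = 200; x1 = 124; y1 = 236; fill = 'magenta'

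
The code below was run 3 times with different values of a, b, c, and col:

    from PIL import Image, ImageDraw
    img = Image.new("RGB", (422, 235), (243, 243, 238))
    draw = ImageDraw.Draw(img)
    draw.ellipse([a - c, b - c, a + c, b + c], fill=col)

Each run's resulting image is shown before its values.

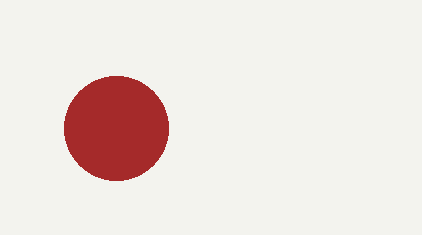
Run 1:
a = 116; b = 128; c = 52; col = 'brown'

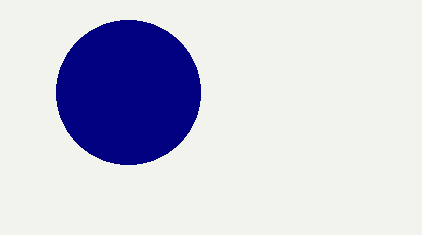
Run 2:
a = 128, b = 92, c = 72, col = 'navy'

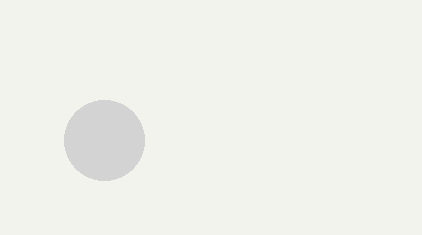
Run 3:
a = 104
b = 140
c = 40
col = 'lightgray'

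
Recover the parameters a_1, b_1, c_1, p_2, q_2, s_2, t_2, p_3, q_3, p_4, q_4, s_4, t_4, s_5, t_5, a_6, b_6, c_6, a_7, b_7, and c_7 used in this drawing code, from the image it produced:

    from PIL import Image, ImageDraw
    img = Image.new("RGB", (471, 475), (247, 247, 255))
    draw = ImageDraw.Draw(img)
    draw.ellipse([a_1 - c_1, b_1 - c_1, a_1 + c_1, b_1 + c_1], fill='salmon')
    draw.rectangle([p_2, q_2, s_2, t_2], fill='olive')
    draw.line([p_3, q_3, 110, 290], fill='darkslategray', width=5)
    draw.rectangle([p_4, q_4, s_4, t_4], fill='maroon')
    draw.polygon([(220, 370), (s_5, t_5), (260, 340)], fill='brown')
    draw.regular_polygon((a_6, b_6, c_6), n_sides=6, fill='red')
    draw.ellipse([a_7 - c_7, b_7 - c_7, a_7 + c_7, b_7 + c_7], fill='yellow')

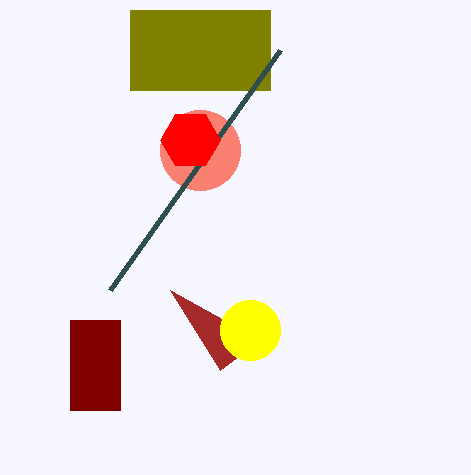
a_1 = 200
b_1 = 150
c_1 = 40
p_2 = 130
q_2 = 10
s_2 = 270
t_2 = 90
p_3 = 280
q_3 = 50
p_4 = 70
q_4 = 320
s_4 = 120
t_4 = 410
s_5 = 170
t_5 = 290
a_6 = 190
b_6 = 140
c_6 = 30
a_7 = 250
b_7 = 330
c_7 = 30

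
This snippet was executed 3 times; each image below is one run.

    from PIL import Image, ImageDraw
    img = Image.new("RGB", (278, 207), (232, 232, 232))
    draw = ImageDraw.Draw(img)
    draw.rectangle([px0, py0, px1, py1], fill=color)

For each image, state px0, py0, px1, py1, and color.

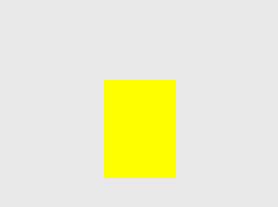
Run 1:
px0 = 104, py0 = 80, px1 = 175, py1 = 177, color = 'yellow'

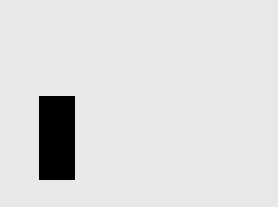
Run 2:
px0 = 39, py0 = 96, px1 = 74, py1 = 179, color = 'black'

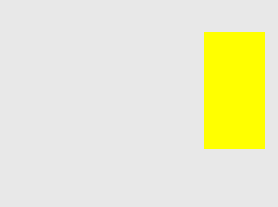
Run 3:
px0 = 204, py0 = 32, px1 = 264, py1 = 148, color = 'yellow'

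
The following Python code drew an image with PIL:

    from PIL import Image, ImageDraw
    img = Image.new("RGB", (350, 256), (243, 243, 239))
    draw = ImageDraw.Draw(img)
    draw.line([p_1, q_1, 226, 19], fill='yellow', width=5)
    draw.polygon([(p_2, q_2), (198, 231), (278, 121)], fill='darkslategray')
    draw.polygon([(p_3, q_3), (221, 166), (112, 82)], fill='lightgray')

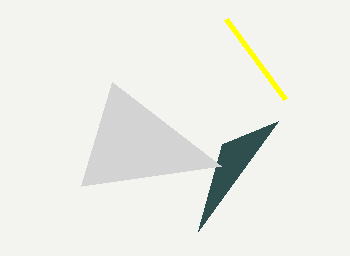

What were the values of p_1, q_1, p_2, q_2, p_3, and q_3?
p_1 = 285, q_1 = 99, p_2 = 222, q_2 = 144, p_3 = 81, q_3 = 186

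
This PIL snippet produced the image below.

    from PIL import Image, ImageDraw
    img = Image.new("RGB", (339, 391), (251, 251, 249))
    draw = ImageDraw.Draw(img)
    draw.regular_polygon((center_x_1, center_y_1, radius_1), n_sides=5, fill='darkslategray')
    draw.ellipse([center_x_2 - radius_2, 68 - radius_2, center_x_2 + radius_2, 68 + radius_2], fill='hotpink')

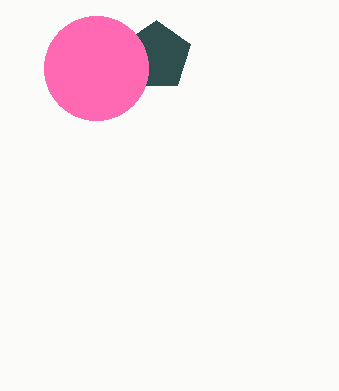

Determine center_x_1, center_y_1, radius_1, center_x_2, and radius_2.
center_x_1 = 156
center_y_1 = 56
radius_1 = 36
center_x_2 = 96
radius_2 = 52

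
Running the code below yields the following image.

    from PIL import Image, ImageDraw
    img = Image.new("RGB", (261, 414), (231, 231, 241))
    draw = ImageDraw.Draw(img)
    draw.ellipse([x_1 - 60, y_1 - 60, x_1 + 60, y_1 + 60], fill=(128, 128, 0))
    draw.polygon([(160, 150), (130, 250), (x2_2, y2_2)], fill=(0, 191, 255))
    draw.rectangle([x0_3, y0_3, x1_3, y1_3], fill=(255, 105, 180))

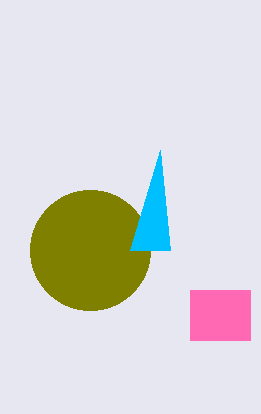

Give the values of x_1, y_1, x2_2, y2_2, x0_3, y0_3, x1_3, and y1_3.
x_1 = 90
y_1 = 250
x2_2 = 170
y2_2 = 250
x0_3 = 190
y0_3 = 290
x1_3 = 250
y1_3 = 340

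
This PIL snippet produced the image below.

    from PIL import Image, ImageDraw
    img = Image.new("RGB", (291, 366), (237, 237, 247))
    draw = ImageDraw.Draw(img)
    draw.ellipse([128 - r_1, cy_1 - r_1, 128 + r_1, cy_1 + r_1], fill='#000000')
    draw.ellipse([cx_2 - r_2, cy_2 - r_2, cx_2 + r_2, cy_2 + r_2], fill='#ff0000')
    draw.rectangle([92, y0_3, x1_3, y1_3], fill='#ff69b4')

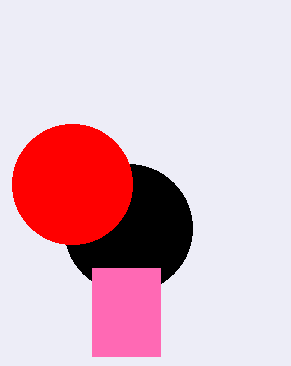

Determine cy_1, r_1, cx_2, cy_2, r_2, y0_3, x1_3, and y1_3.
cy_1 = 228; r_1 = 64; cx_2 = 72; cy_2 = 184; r_2 = 60; y0_3 = 268; x1_3 = 160; y1_3 = 356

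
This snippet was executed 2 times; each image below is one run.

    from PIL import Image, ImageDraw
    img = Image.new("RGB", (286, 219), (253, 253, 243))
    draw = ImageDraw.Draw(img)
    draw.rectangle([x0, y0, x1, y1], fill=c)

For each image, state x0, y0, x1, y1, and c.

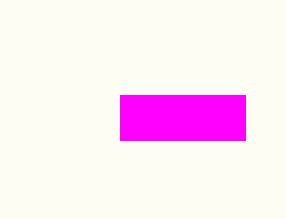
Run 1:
x0 = 120; y0 = 95; x1 = 245; y1 = 140; c = 'magenta'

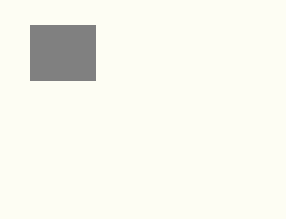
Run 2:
x0 = 30, y0 = 25, x1 = 95, y1 = 80, c = 'gray'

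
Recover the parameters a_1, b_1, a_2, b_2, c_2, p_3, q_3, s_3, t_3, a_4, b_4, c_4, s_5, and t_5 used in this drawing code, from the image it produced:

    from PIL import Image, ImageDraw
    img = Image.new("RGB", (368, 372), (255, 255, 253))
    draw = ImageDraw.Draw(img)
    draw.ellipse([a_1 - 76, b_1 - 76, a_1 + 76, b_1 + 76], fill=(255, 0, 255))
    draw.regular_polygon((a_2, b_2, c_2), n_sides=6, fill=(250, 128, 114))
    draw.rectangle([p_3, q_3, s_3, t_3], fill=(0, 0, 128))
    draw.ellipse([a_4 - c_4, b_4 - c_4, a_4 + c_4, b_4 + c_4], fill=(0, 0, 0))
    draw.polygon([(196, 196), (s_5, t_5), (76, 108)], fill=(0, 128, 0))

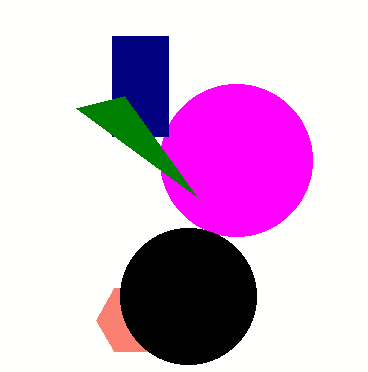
a_1 = 236
b_1 = 160
a_2 = 132
b_2 = 320
c_2 = 36
p_3 = 112
q_3 = 36
s_3 = 168
t_3 = 136
a_4 = 188
b_4 = 296
c_4 = 68
s_5 = 124
t_5 = 96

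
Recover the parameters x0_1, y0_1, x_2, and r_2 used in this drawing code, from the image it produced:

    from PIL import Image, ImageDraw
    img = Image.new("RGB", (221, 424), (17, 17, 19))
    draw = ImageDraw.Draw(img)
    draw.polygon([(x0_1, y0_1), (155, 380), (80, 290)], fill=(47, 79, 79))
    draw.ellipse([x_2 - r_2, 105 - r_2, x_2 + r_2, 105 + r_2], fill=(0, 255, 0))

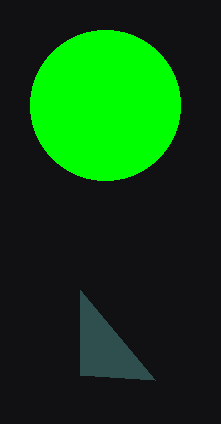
x0_1 = 80, y0_1 = 375, x_2 = 105, r_2 = 75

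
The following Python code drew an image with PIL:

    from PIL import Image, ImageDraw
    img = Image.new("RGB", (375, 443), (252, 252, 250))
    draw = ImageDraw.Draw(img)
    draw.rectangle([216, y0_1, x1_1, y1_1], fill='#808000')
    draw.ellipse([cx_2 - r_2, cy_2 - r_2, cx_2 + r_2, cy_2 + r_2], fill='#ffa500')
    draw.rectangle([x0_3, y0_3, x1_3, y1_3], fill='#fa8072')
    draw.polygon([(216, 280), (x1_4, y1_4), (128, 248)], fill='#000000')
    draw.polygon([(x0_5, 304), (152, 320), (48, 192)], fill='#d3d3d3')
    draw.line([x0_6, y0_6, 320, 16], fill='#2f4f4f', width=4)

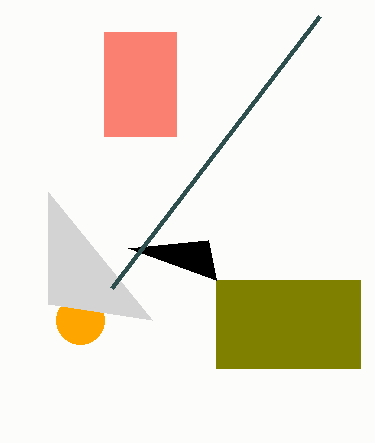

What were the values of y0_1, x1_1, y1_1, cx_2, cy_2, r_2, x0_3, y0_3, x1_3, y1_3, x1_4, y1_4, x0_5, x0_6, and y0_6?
y0_1 = 280
x1_1 = 360
y1_1 = 368
cx_2 = 80
cy_2 = 320
r_2 = 24
x0_3 = 104
y0_3 = 32
x1_3 = 176
y1_3 = 136
x1_4 = 208
y1_4 = 240
x0_5 = 48
x0_6 = 112
y0_6 = 288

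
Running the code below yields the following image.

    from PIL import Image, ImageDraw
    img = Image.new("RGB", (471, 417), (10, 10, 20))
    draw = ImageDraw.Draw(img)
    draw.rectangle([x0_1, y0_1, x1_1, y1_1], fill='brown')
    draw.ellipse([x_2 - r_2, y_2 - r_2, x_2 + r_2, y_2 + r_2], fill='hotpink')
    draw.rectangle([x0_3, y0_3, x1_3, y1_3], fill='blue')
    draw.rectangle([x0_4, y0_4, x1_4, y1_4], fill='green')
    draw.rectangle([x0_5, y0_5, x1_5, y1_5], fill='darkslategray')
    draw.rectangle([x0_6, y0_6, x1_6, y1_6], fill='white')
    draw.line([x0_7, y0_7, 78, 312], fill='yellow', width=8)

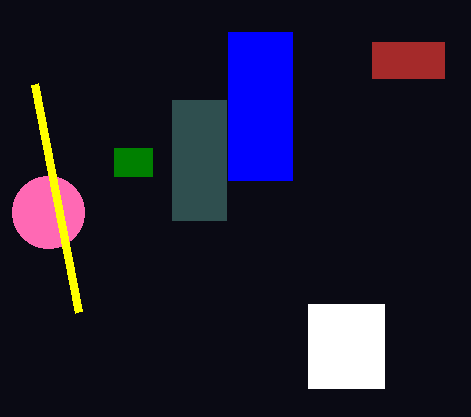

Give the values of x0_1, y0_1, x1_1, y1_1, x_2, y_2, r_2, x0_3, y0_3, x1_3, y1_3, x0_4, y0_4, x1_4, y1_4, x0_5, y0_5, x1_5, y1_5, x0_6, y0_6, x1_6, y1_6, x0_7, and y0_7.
x0_1 = 372
y0_1 = 42
x1_1 = 444
y1_1 = 78
x_2 = 48
y_2 = 212
r_2 = 36
x0_3 = 228
y0_3 = 32
x1_3 = 292
y1_3 = 180
x0_4 = 114
y0_4 = 148
x1_4 = 152
y1_4 = 176
x0_5 = 172
y0_5 = 100
x1_5 = 226
y1_5 = 220
x0_6 = 308
y0_6 = 304
x1_6 = 384
y1_6 = 388
x0_7 = 34
y0_7 = 84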